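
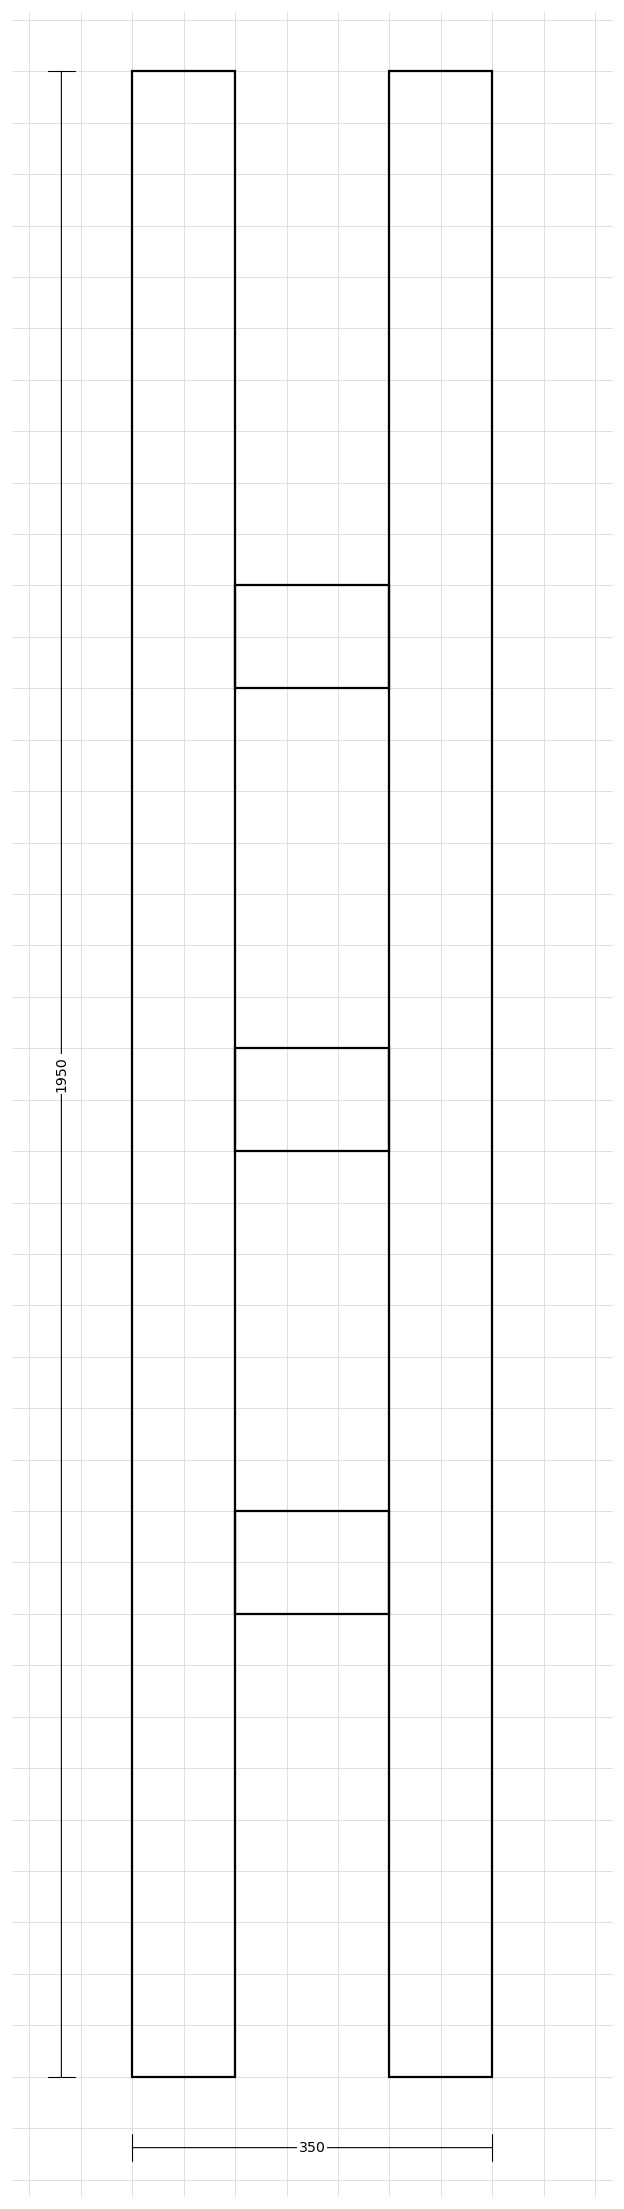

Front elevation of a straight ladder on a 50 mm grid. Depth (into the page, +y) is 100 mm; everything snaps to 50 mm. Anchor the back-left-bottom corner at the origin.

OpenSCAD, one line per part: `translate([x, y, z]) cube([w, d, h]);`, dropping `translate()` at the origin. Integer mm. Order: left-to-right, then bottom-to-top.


cube([100, 100, 1950]);
translate([100, 0, 450]) cube([150, 100, 100]);
translate([100, 0, 900]) cube([150, 100, 100]);
translate([100, 0, 1350]) cube([150, 100, 100]);
translate([250, 0, 0]) cube([100, 100, 1950]);


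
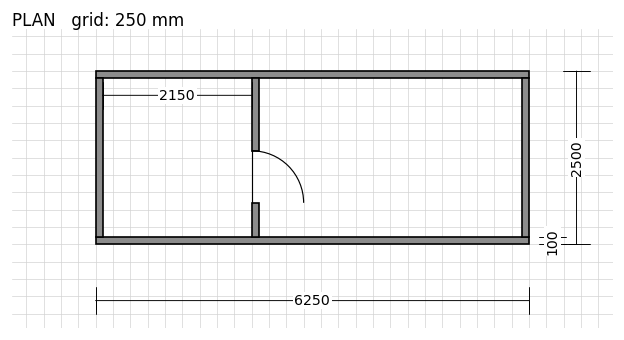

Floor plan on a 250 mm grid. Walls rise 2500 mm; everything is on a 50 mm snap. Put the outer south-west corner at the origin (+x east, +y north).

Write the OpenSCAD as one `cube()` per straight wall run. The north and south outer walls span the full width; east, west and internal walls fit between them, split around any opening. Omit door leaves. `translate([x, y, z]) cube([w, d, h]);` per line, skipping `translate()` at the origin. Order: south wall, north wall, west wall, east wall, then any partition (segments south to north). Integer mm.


cube([6250, 100, 2500]);
translate([0, 2400, 0]) cube([6250, 100, 2500]);
translate([0, 100, 0]) cube([100, 2300, 2500]);
translate([6150, 100, 0]) cube([100, 2300, 2500]);
translate([2250, 100, 0]) cube([100, 500, 2500]);
translate([2250, 1350, 0]) cube([100, 1050, 2500]);


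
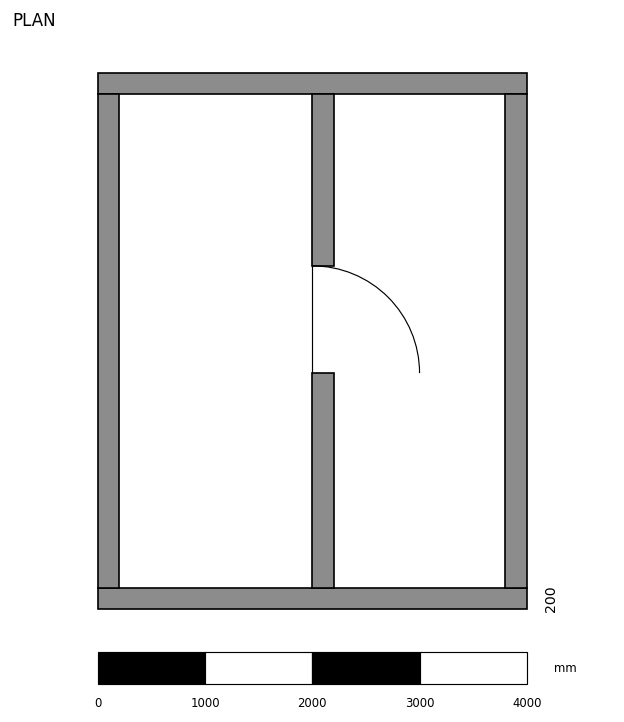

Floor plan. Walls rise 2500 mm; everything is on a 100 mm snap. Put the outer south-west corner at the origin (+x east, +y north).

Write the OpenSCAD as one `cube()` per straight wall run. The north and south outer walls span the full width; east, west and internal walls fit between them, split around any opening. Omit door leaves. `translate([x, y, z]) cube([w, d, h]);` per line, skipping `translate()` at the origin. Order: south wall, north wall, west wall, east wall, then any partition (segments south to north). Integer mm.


cube([4000, 200, 2500]);
translate([0, 4800, 0]) cube([4000, 200, 2500]);
translate([0, 200, 0]) cube([200, 4600, 2500]);
translate([3800, 200, 0]) cube([200, 4600, 2500]);
translate([2000, 200, 0]) cube([200, 2000, 2500]);
translate([2000, 3200, 0]) cube([200, 1600, 2500]);


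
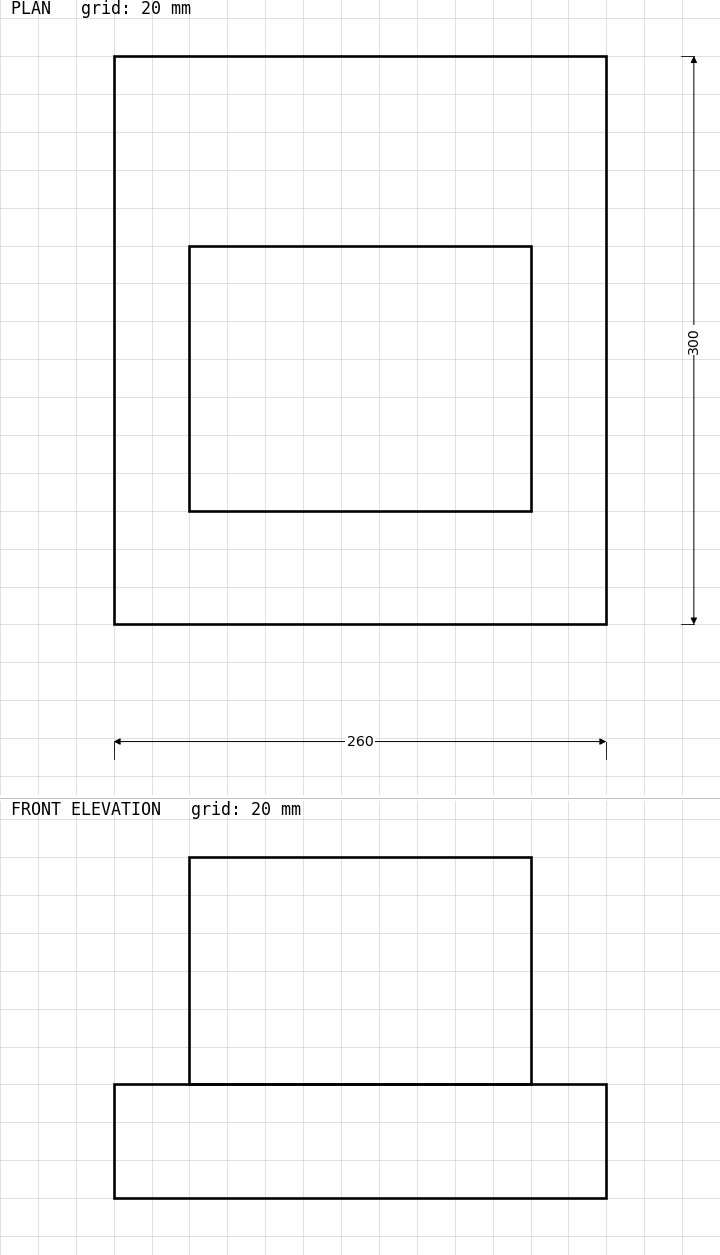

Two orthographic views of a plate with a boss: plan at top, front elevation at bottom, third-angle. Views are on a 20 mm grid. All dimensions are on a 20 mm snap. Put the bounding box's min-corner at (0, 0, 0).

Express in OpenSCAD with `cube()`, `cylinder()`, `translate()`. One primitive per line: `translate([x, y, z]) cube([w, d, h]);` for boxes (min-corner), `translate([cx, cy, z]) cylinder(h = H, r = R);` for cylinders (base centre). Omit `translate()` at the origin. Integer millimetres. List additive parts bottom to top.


cube([260, 300, 60]);
translate([40, 60, 60]) cube([180, 140, 120]);


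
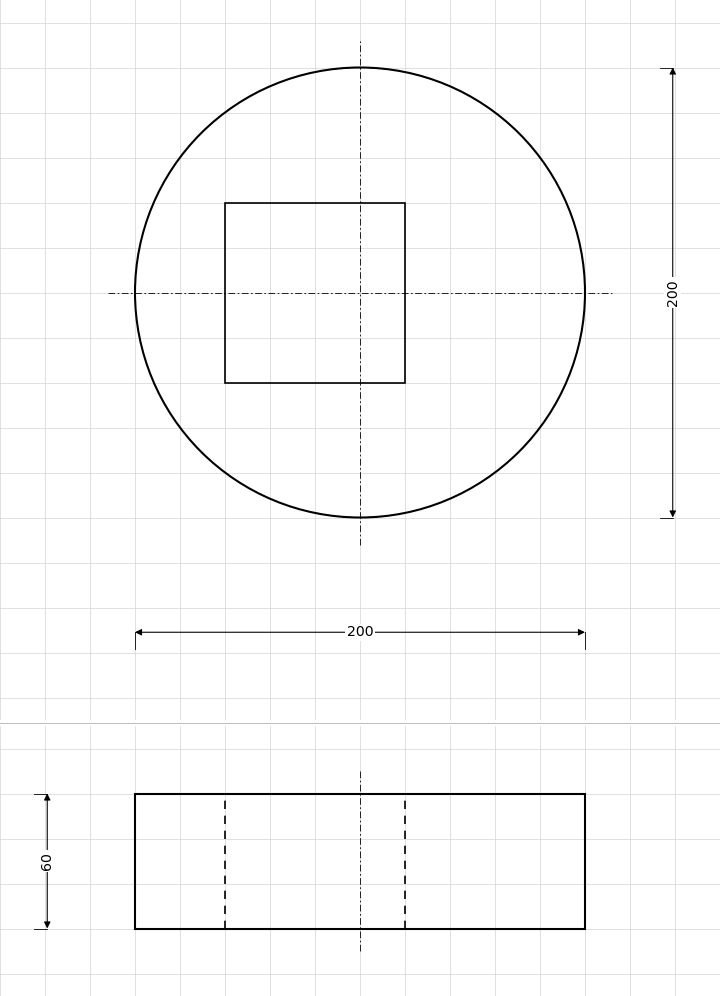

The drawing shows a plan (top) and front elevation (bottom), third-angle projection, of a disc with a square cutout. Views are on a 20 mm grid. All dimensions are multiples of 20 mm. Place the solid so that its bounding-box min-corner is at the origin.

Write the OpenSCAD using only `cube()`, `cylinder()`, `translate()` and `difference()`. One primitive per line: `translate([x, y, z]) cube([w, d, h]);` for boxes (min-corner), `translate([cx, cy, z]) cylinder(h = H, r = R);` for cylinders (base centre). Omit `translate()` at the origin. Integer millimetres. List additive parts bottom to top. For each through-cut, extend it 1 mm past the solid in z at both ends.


difference() {
  translate([100, 100, 0]) cylinder(h = 60, r = 100);
  translate([40, 60, -1]) cube([80, 80, 62]);
}


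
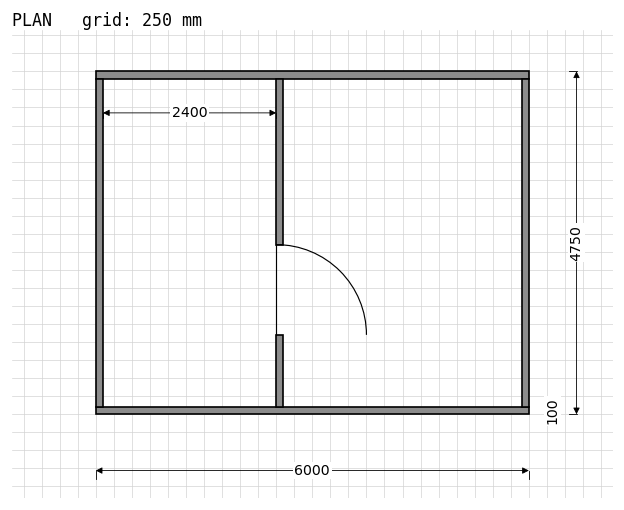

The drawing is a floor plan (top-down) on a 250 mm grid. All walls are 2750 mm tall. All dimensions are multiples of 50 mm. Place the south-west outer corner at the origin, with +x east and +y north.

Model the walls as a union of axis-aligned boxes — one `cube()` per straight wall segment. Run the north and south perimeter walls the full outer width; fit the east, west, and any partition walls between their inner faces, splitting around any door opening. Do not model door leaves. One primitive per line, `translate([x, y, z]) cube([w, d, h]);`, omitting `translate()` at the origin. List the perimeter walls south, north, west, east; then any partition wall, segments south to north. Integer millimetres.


cube([6000, 100, 2750]);
translate([0, 4650, 0]) cube([6000, 100, 2750]);
translate([0, 100, 0]) cube([100, 4550, 2750]);
translate([5900, 100, 0]) cube([100, 4550, 2750]);
translate([2500, 100, 0]) cube([100, 1000, 2750]);
translate([2500, 2350, 0]) cube([100, 2300, 2750]);


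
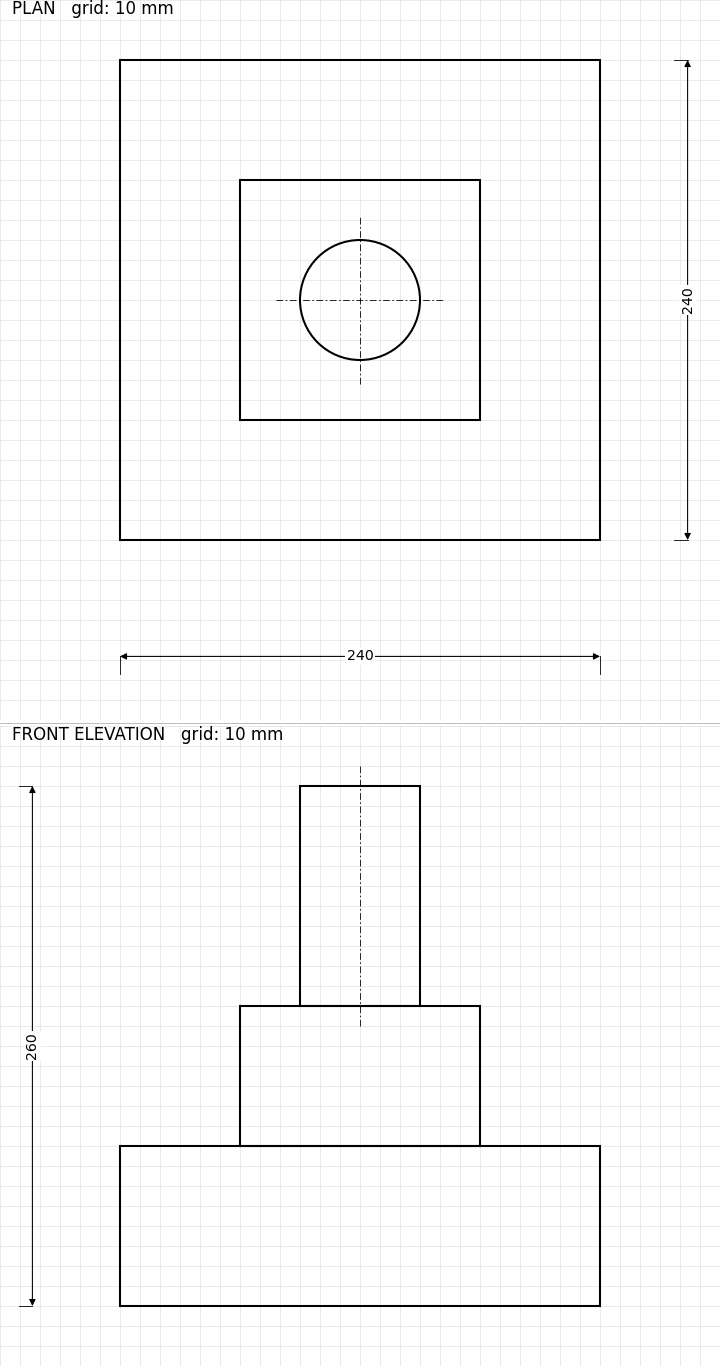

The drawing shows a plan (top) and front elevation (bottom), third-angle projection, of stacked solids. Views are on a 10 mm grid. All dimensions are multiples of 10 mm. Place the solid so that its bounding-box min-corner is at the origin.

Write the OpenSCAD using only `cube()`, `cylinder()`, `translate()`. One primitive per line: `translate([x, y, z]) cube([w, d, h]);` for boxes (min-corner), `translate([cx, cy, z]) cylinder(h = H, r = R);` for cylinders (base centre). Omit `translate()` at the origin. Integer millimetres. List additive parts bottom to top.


cube([240, 240, 80]);
translate([60, 60, 80]) cube([120, 120, 70]);
translate([120, 120, 150]) cylinder(h = 110, r = 30);


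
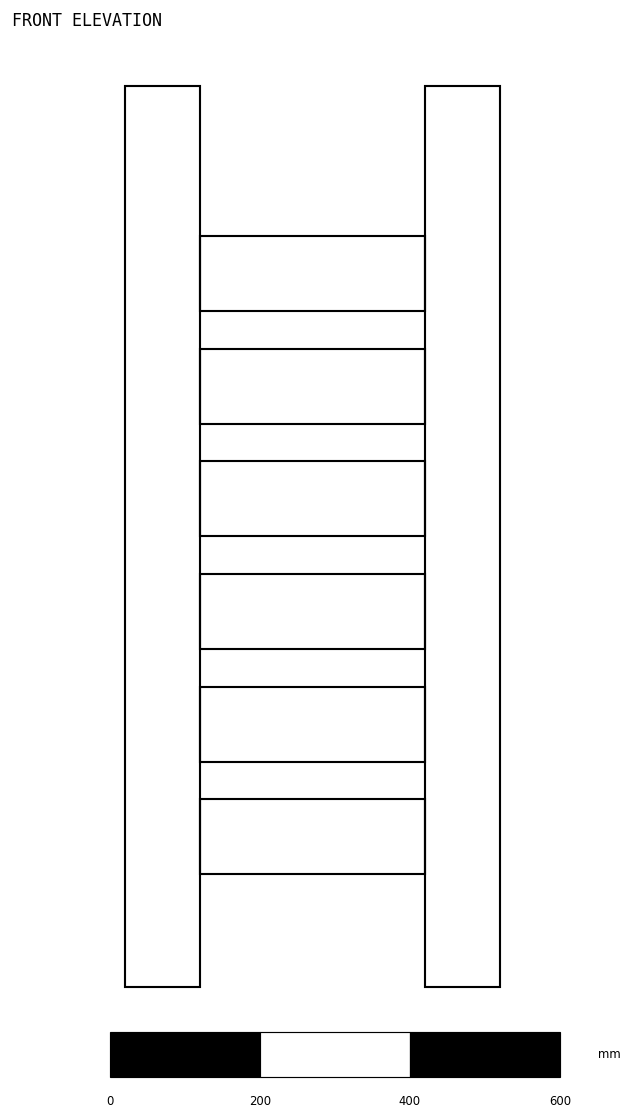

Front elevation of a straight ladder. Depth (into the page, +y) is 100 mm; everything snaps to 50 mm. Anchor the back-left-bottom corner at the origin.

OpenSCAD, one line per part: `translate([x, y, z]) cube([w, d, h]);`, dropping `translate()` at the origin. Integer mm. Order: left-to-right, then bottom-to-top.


cube([100, 100, 1200]);
translate([100, 0, 150]) cube([300, 100, 100]);
translate([100, 0, 300]) cube([300, 100, 100]);
translate([100, 0, 450]) cube([300, 100, 100]);
translate([100, 0, 600]) cube([300, 100, 100]);
translate([100, 0, 750]) cube([300, 100, 100]);
translate([100, 0, 900]) cube([300, 100, 100]);
translate([400, 0, 0]) cube([100, 100, 1200]);


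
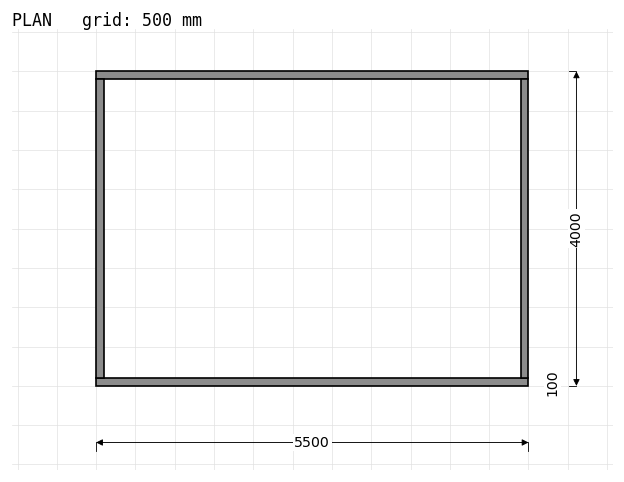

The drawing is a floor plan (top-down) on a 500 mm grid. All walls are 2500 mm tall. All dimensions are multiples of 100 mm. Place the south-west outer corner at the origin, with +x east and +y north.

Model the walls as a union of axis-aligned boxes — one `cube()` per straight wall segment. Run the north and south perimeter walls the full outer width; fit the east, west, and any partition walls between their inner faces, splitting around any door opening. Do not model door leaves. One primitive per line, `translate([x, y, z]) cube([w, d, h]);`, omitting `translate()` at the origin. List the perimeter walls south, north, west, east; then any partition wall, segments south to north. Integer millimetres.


cube([5500, 100, 2500]);
translate([0, 3900, 0]) cube([5500, 100, 2500]);
translate([0, 100, 0]) cube([100, 3800, 2500]);
translate([5400, 100, 0]) cube([100, 3800, 2500]);


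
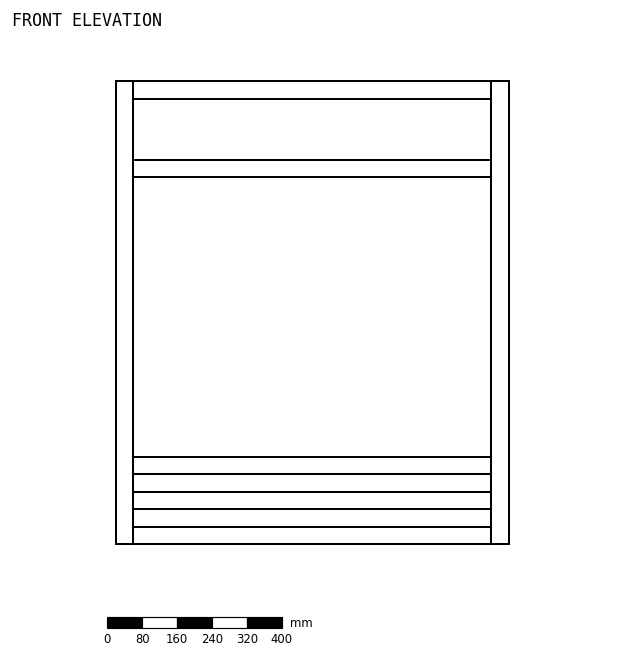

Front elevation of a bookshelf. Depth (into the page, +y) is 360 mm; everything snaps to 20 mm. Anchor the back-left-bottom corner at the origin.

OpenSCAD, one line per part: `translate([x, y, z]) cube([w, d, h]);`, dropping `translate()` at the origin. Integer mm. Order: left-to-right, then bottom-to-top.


cube([40, 360, 1060]);
translate([40, 0, 0]) cube([820, 360, 40]);
translate([40, 0, 80]) cube([820, 360, 40]);
translate([40, 0, 160]) cube([820, 360, 40]);
translate([40, 0, 840]) cube([820, 360, 40]);
translate([40, 0, 1020]) cube([820, 360, 40]);
translate([860, 0, 0]) cube([40, 360, 1060]);


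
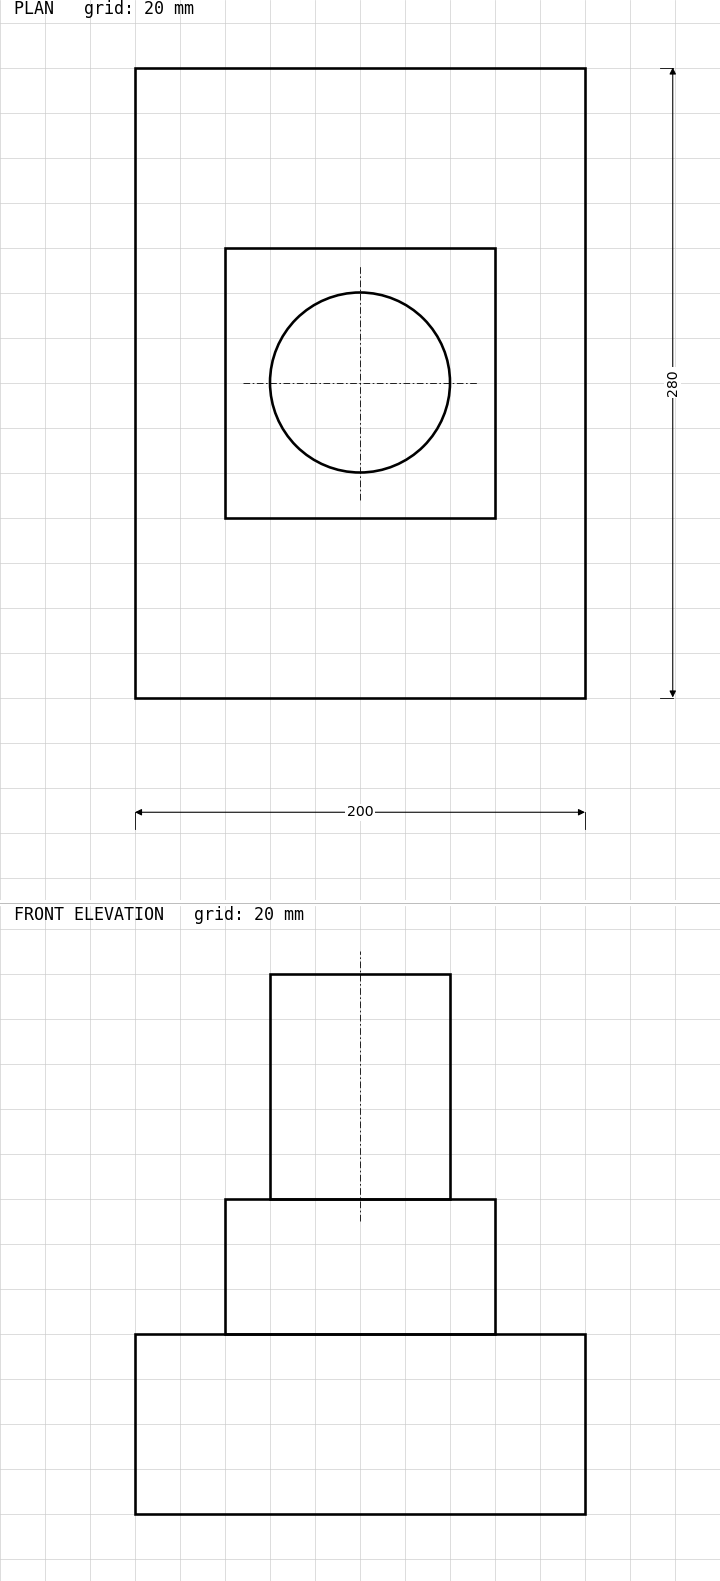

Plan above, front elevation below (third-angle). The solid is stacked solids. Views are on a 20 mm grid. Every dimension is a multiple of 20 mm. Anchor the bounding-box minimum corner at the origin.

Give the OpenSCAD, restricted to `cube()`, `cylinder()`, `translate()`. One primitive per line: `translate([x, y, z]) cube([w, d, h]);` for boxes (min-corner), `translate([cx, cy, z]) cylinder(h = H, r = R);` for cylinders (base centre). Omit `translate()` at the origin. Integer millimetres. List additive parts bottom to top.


cube([200, 280, 80]);
translate([40, 80, 80]) cube([120, 120, 60]);
translate([100, 140, 140]) cylinder(h = 100, r = 40);


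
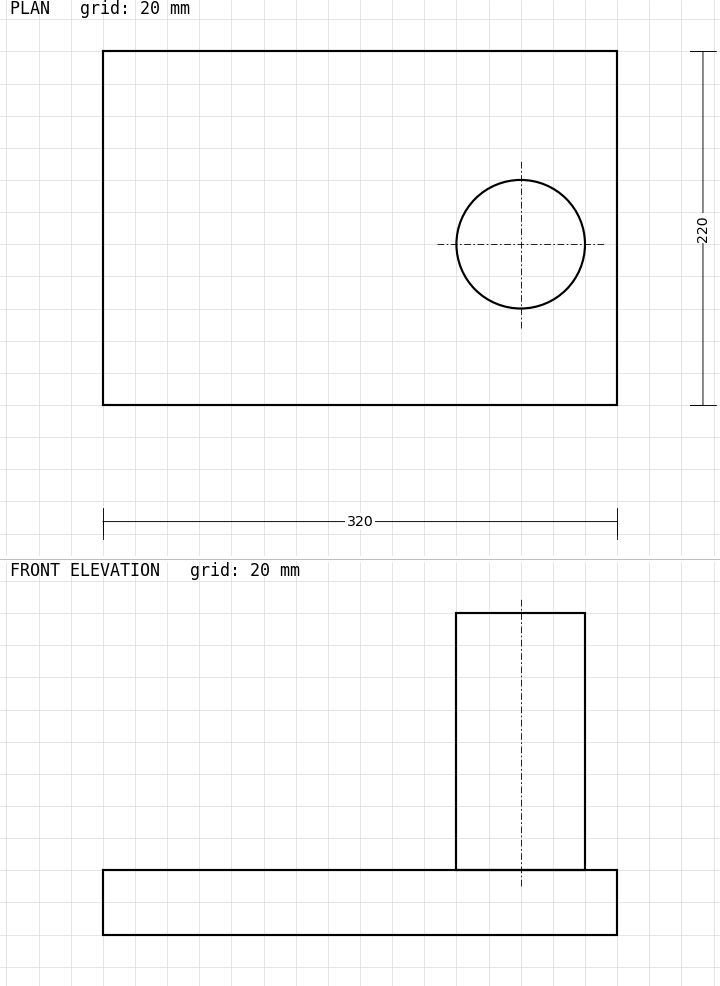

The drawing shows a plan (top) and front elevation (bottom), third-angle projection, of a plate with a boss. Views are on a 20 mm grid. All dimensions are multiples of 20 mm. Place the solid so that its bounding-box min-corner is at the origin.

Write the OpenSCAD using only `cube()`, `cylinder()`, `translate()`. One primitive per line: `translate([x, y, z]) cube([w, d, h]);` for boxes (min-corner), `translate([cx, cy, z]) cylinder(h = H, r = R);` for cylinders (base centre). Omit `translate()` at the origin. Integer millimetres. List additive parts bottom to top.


cube([320, 220, 40]);
translate([260, 100, 40]) cylinder(h = 160, r = 40);


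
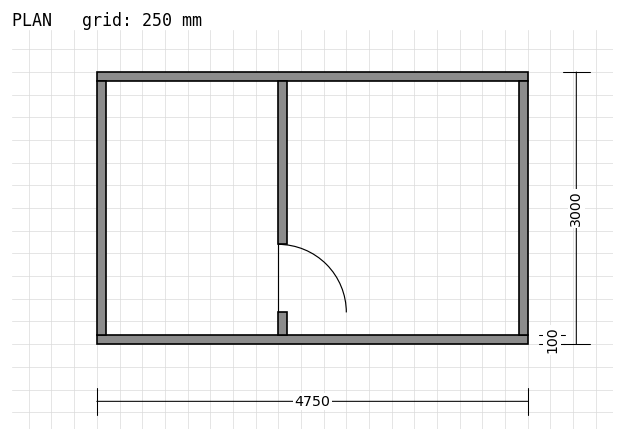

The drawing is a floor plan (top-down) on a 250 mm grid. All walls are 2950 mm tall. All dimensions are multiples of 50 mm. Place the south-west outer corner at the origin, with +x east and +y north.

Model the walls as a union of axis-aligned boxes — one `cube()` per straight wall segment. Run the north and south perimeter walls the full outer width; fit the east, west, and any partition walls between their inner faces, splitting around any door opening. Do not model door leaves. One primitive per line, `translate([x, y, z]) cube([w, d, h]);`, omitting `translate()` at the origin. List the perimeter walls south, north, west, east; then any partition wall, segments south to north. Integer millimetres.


cube([4750, 100, 2950]);
translate([0, 2900, 0]) cube([4750, 100, 2950]);
translate([0, 100, 0]) cube([100, 2800, 2950]);
translate([4650, 100, 0]) cube([100, 2800, 2950]);
translate([2000, 100, 0]) cube([100, 250, 2950]);
translate([2000, 1100, 0]) cube([100, 1800, 2950]);


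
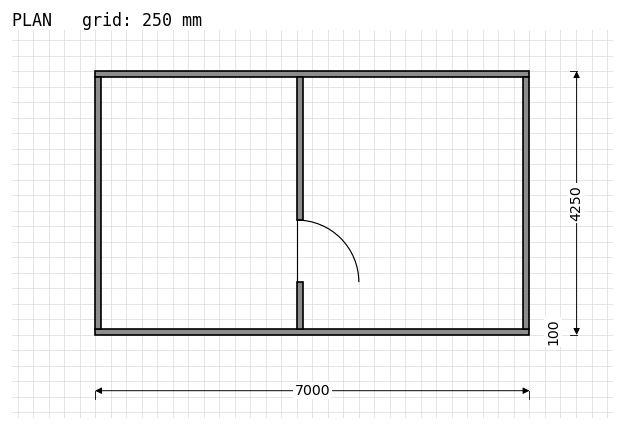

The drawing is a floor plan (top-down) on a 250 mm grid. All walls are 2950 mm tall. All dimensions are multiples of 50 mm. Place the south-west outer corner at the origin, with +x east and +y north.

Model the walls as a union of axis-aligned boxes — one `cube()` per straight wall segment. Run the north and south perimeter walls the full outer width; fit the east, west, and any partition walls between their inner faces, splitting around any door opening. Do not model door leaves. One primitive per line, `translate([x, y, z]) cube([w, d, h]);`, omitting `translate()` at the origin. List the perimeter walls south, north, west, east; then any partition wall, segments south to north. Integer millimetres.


cube([7000, 100, 2950]);
translate([0, 4150, 0]) cube([7000, 100, 2950]);
translate([0, 100, 0]) cube([100, 4050, 2950]);
translate([6900, 100, 0]) cube([100, 4050, 2950]);
translate([3250, 100, 0]) cube([100, 750, 2950]);
translate([3250, 1850, 0]) cube([100, 2300, 2950]);


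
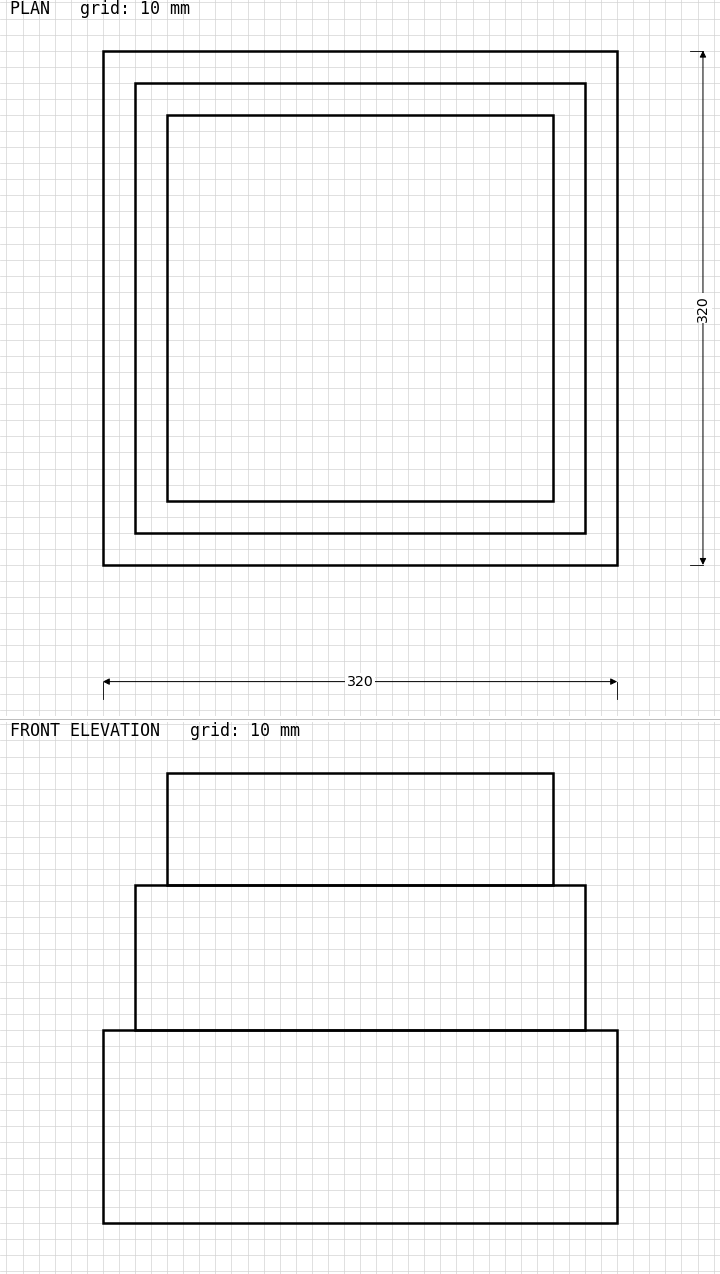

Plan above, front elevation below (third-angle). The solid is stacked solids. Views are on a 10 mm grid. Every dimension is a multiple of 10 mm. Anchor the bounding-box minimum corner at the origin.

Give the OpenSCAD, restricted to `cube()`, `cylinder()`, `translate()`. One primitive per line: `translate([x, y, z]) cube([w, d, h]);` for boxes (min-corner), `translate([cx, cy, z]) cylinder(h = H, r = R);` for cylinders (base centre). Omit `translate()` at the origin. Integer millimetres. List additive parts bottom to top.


cube([320, 320, 120]);
translate([20, 20, 120]) cube([280, 280, 90]);
translate([40, 40, 210]) cube([240, 240, 70]);


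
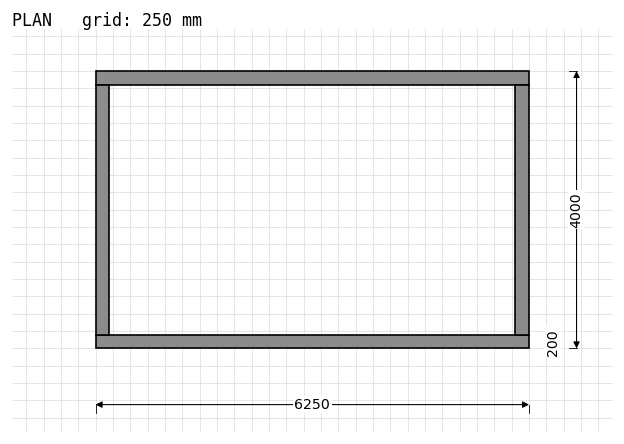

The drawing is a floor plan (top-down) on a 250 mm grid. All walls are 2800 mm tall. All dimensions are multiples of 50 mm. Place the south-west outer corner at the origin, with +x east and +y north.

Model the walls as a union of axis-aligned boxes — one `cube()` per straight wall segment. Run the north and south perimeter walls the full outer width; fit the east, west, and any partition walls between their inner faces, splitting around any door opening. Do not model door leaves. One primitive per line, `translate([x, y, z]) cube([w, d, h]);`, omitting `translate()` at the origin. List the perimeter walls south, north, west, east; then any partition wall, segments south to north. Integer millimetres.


cube([6250, 200, 2800]);
translate([0, 3800, 0]) cube([6250, 200, 2800]);
translate([0, 200, 0]) cube([200, 3600, 2800]);
translate([6050, 200, 0]) cube([200, 3600, 2800]);


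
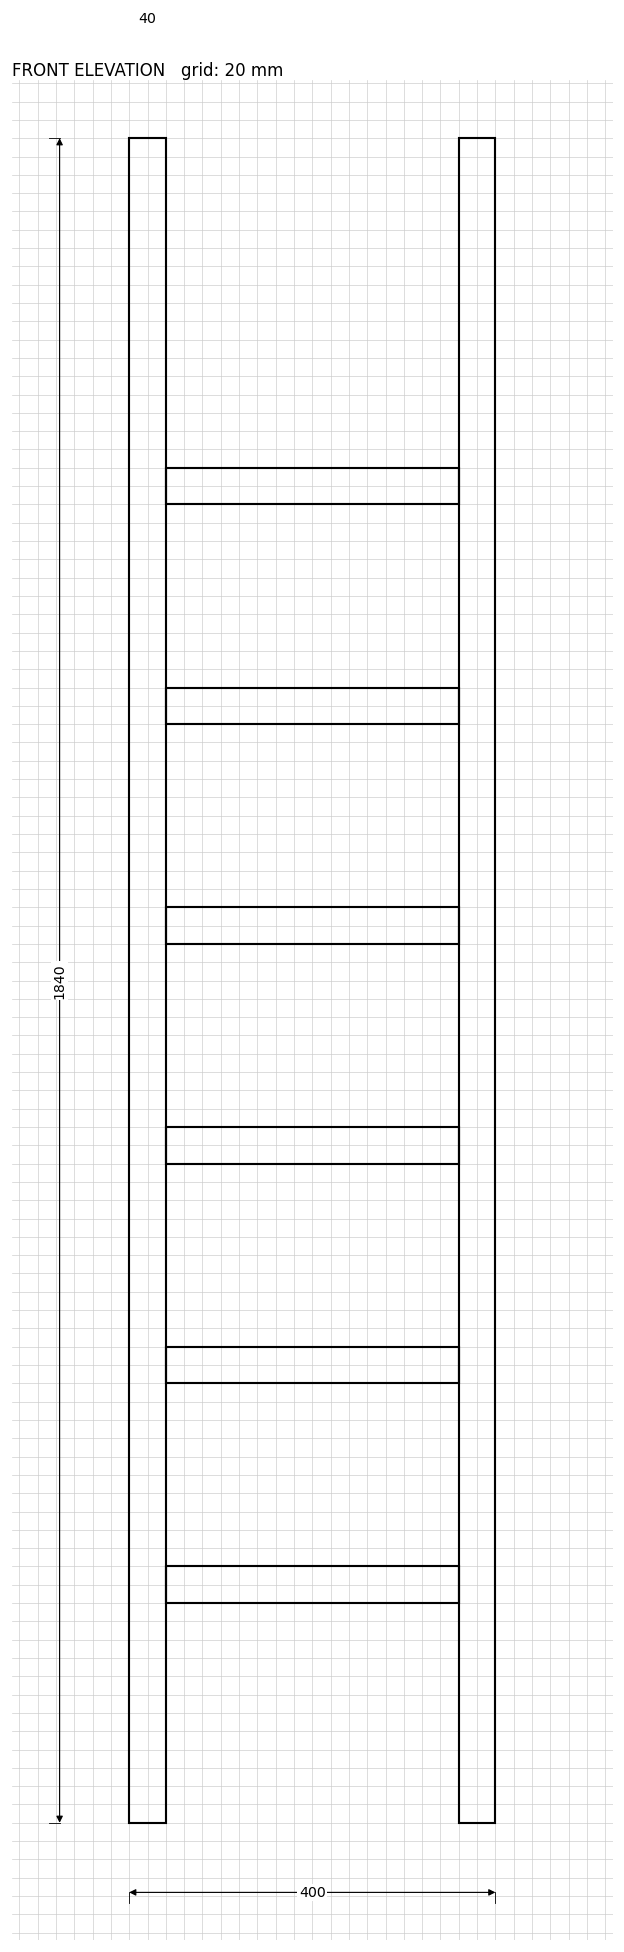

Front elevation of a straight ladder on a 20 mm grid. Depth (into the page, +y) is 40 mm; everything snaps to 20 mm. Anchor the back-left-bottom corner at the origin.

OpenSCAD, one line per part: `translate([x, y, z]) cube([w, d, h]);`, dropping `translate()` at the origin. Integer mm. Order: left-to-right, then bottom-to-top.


cube([40, 40, 1840]);
translate([40, 0, 240]) cube([320, 40, 40]);
translate([40, 0, 480]) cube([320, 40, 40]);
translate([40, 0, 720]) cube([320, 40, 40]);
translate([40, 0, 960]) cube([320, 40, 40]);
translate([40, 0, 1200]) cube([320, 40, 40]);
translate([40, 0, 1440]) cube([320, 40, 40]);
translate([360, 0, 0]) cube([40, 40, 1840]);


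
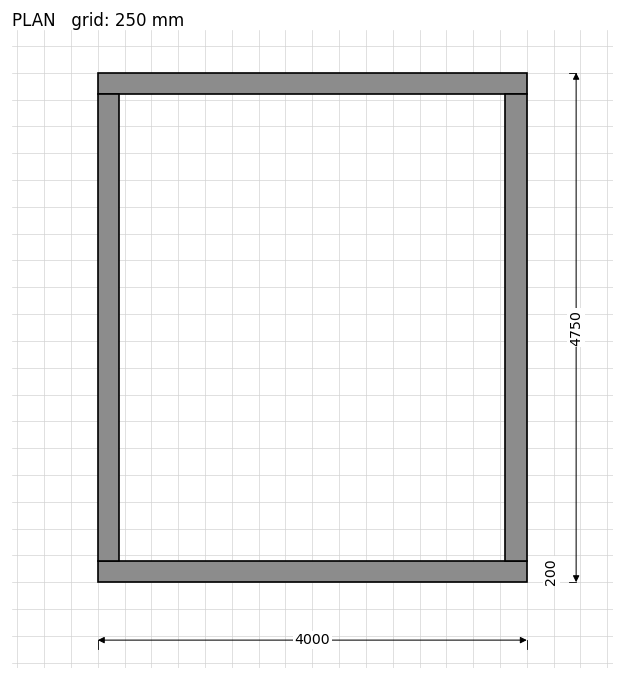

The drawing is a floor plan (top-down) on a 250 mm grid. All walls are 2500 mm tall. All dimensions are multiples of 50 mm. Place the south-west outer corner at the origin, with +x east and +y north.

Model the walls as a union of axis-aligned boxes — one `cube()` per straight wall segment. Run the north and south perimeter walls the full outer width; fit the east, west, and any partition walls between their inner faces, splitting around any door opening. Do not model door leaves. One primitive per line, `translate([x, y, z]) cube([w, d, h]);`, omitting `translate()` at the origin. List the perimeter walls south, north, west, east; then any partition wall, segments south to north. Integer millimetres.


cube([4000, 200, 2500]);
translate([0, 4550, 0]) cube([4000, 200, 2500]);
translate([0, 200, 0]) cube([200, 4350, 2500]);
translate([3800, 200, 0]) cube([200, 4350, 2500]);


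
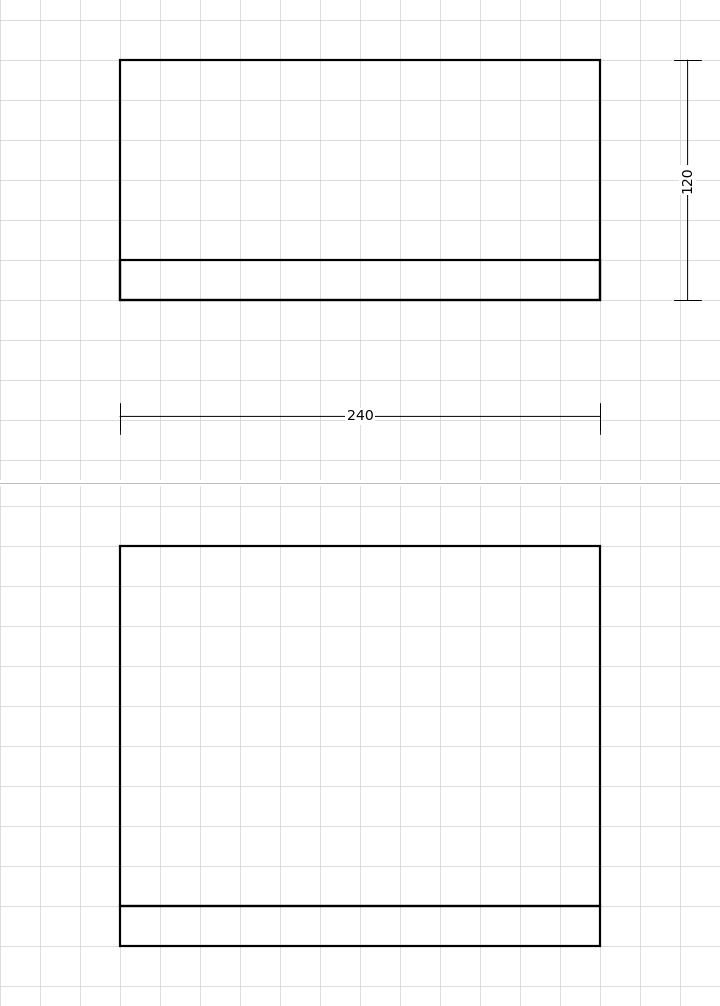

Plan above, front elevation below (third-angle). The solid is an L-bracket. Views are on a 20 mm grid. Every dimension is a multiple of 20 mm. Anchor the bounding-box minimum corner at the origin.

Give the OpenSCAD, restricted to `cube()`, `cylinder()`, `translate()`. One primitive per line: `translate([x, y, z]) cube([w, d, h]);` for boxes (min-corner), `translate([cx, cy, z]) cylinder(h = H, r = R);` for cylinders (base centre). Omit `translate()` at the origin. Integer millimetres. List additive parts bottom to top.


cube([240, 120, 20]);
translate([0, 0, 20]) cube([240, 20, 180]);


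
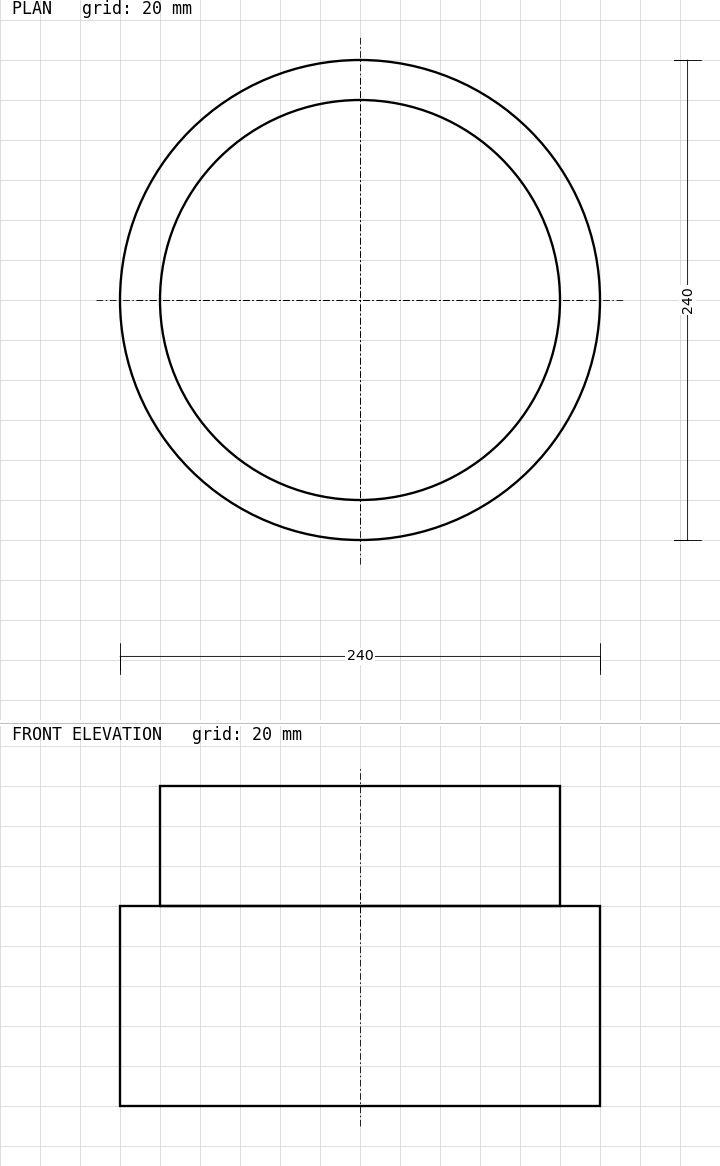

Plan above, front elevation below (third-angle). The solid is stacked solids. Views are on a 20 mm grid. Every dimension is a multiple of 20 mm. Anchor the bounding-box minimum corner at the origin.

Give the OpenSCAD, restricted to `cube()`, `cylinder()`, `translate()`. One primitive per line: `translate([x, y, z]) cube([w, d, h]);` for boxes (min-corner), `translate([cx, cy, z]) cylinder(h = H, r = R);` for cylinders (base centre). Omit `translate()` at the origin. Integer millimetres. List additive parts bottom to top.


translate([120, 120, 0]) cylinder(h = 100, r = 120);
translate([120, 120, 100]) cylinder(h = 60, r = 100);


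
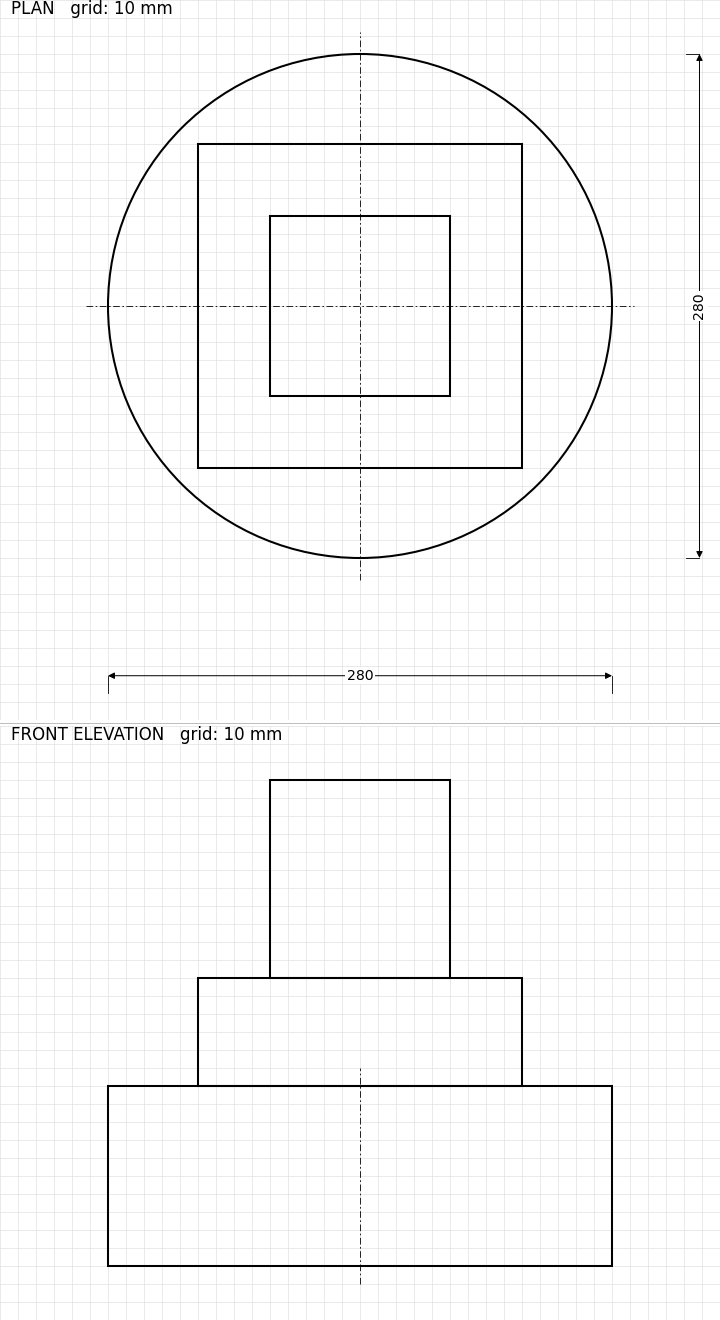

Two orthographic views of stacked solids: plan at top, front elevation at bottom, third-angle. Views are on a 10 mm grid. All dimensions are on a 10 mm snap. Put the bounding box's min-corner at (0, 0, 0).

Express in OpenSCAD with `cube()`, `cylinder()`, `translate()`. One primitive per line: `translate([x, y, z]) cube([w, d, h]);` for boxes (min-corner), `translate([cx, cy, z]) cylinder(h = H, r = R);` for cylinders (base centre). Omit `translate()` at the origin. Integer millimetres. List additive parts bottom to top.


translate([140, 140, 0]) cylinder(h = 100, r = 140);
translate([50, 50, 100]) cube([180, 180, 60]);
translate([90, 90, 160]) cube([100, 100, 110]);


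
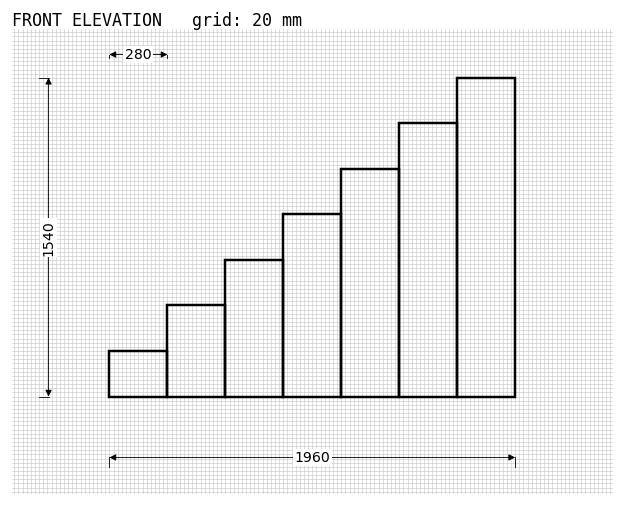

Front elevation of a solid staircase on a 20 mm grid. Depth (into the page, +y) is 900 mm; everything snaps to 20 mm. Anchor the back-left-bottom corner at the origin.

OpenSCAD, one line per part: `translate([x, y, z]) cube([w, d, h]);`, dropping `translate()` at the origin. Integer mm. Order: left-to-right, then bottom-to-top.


cube([280, 900, 220]);
translate([280, 0, 0]) cube([280, 900, 440]);
translate([560, 0, 0]) cube([280, 900, 660]);
translate([840, 0, 0]) cube([280, 900, 880]);
translate([1120, 0, 0]) cube([280, 900, 1100]);
translate([1400, 0, 0]) cube([280, 900, 1320]);
translate([1680, 0, 0]) cube([280, 900, 1540]);


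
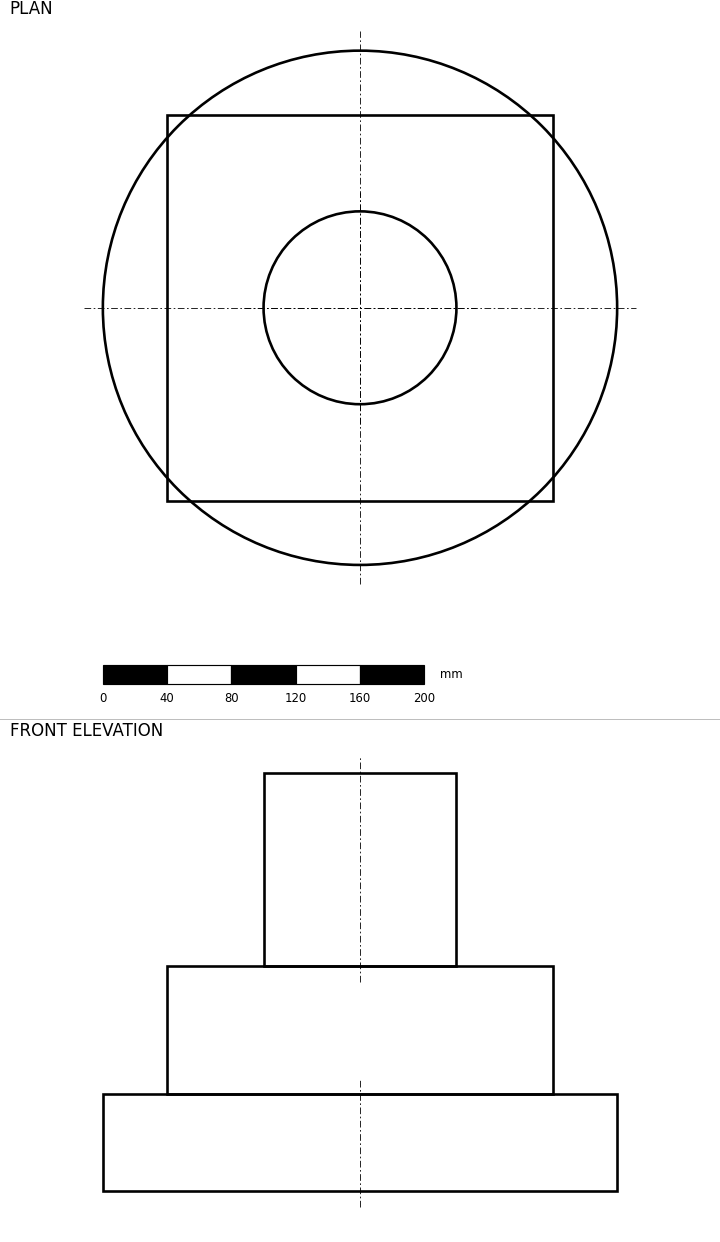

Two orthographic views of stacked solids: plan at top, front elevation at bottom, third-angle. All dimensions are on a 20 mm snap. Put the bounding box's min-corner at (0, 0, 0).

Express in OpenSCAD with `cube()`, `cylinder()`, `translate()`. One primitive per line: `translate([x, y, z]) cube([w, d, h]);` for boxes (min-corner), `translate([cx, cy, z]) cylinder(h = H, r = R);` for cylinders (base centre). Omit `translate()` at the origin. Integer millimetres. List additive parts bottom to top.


translate([160, 160, 0]) cylinder(h = 60, r = 160);
translate([40, 40, 60]) cube([240, 240, 80]);
translate([160, 160, 140]) cylinder(h = 120, r = 60);


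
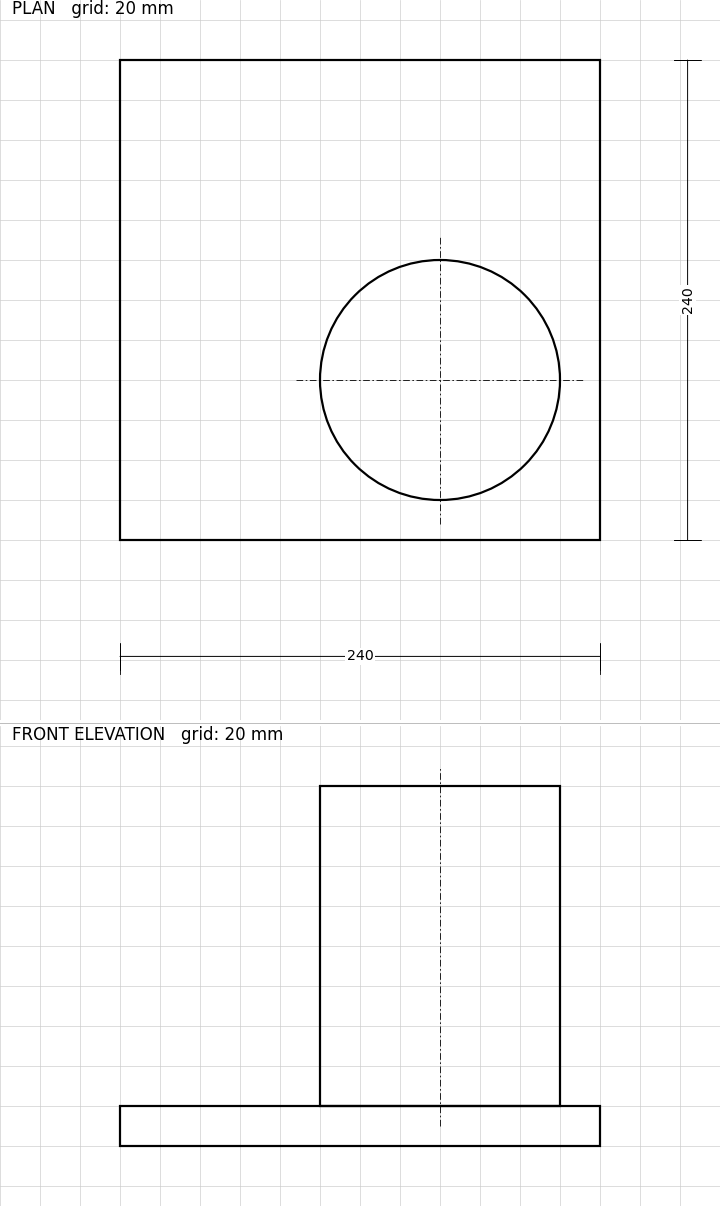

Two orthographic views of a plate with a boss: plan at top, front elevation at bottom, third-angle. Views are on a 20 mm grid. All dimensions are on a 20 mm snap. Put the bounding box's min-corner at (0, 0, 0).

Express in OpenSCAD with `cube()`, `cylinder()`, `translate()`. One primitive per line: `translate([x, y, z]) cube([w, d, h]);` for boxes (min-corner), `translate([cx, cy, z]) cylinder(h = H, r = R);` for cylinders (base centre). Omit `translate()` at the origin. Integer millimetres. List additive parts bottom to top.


cube([240, 240, 20]);
translate([160, 80, 20]) cylinder(h = 160, r = 60);


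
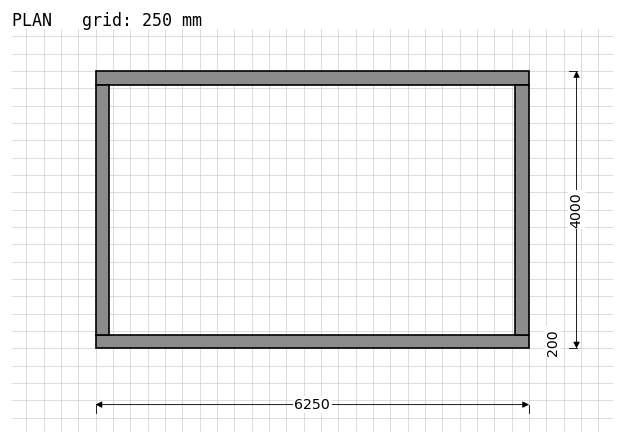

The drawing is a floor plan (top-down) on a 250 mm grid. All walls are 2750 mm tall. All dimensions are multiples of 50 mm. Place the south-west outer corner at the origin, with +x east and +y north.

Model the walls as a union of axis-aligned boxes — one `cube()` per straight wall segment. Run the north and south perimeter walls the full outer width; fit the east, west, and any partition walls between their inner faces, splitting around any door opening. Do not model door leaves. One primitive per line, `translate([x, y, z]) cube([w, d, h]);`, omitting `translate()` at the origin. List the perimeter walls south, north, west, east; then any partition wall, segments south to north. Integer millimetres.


cube([6250, 200, 2750]);
translate([0, 3800, 0]) cube([6250, 200, 2750]);
translate([0, 200, 0]) cube([200, 3600, 2750]);
translate([6050, 200, 0]) cube([200, 3600, 2750]);


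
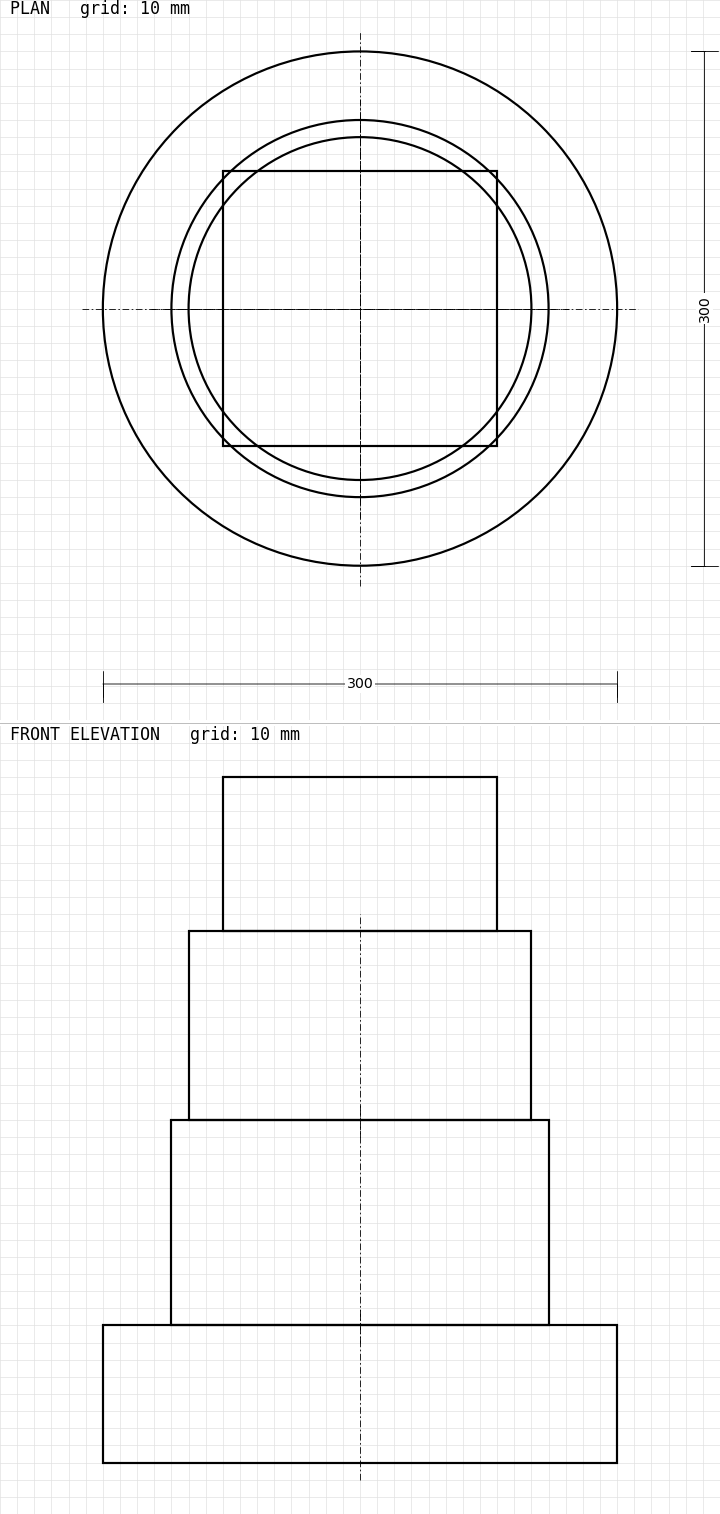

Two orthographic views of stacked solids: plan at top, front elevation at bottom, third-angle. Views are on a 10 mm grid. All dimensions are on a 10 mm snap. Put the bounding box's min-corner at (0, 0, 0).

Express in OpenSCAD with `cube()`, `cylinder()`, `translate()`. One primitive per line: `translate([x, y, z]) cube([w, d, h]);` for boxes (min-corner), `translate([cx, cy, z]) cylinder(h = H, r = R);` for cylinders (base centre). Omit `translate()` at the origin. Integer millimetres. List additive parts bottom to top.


translate([150, 150, 0]) cylinder(h = 80, r = 150);
translate([150, 150, 80]) cylinder(h = 120, r = 110);
translate([150, 150, 200]) cylinder(h = 110, r = 100);
translate([70, 70, 310]) cube([160, 160, 90]);


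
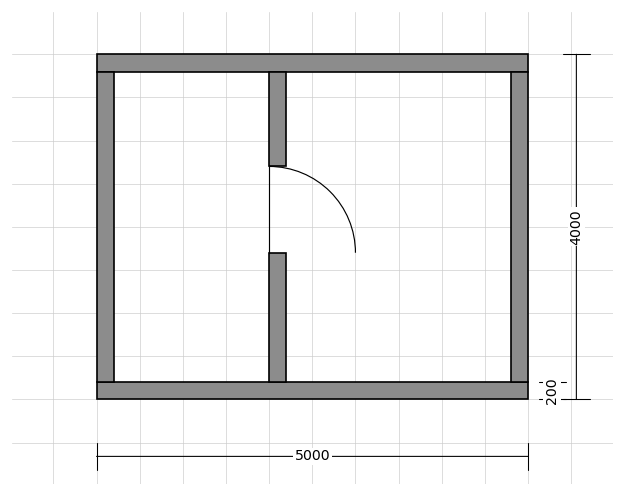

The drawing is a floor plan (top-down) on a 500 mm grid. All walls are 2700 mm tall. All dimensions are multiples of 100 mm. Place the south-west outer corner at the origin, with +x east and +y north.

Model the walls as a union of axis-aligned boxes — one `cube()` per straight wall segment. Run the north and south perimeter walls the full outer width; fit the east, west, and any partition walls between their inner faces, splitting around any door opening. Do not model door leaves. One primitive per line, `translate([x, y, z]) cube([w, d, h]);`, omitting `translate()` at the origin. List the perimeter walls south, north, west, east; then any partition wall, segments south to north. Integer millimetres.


cube([5000, 200, 2700]);
translate([0, 3800, 0]) cube([5000, 200, 2700]);
translate([0, 200, 0]) cube([200, 3600, 2700]);
translate([4800, 200, 0]) cube([200, 3600, 2700]);
translate([2000, 200, 0]) cube([200, 1500, 2700]);
translate([2000, 2700, 0]) cube([200, 1100, 2700]);


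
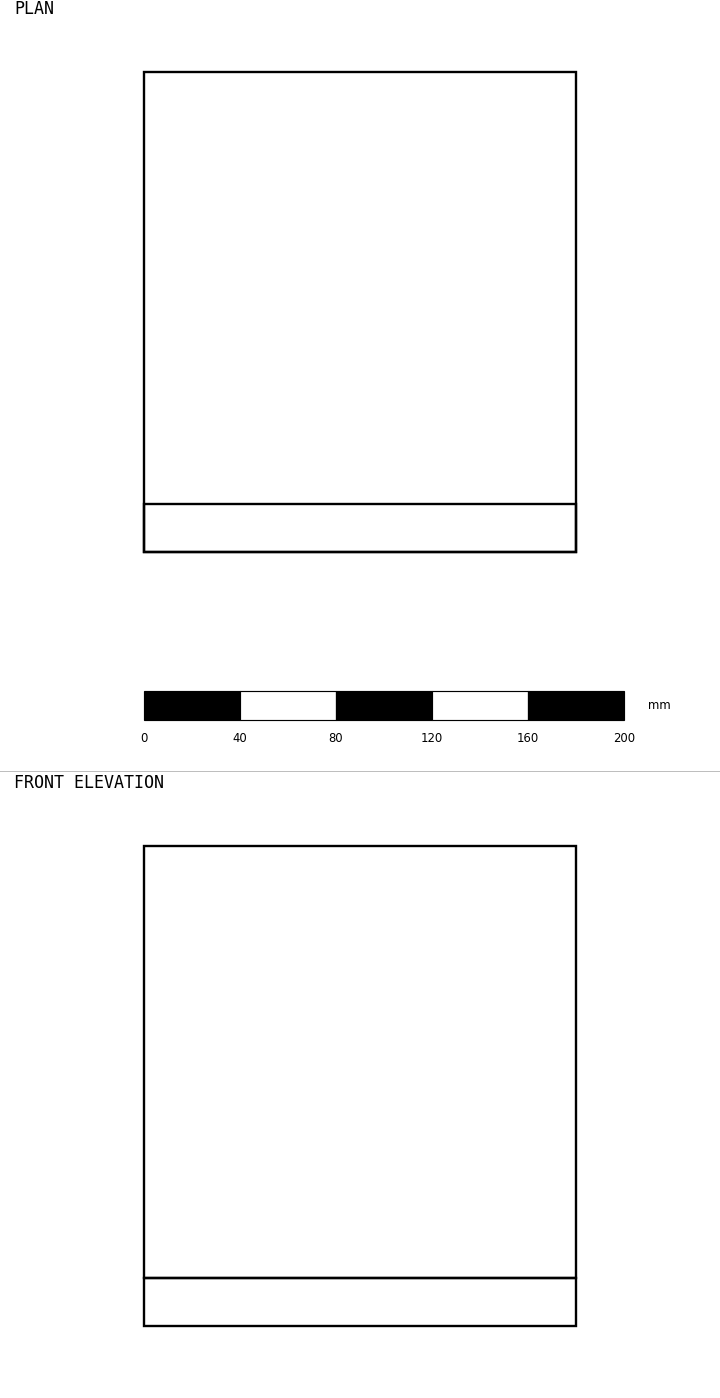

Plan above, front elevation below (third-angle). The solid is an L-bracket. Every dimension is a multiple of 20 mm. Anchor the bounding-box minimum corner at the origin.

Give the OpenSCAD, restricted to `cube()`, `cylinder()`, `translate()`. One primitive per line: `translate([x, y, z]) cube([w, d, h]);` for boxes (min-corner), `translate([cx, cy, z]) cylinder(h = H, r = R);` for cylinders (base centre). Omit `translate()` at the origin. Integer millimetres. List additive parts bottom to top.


cube([180, 200, 20]);
translate([0, 0, 20]) cube([180, 20, 180]);


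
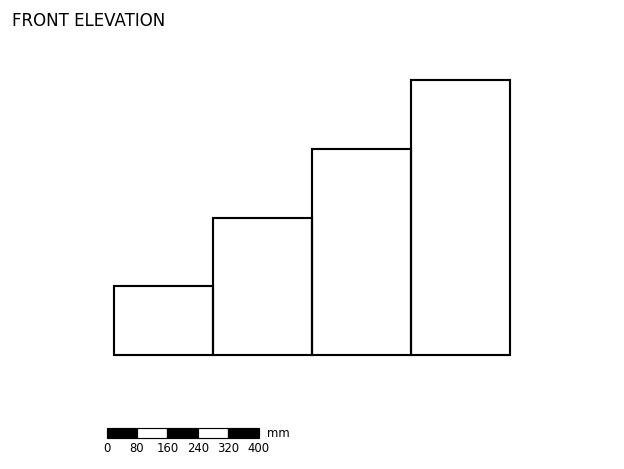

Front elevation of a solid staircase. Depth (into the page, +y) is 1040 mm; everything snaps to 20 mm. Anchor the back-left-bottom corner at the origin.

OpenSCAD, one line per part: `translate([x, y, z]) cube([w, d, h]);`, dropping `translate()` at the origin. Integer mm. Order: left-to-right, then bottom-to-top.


cube([260, 1040, 180]);
translate([260, 0, 0]) cube([260, 1040, 360]);
translate([520, 0, 0]) cube([260, 1040, 540]);
translate([780, 0, 0]) cube([260, 1040, 720]);


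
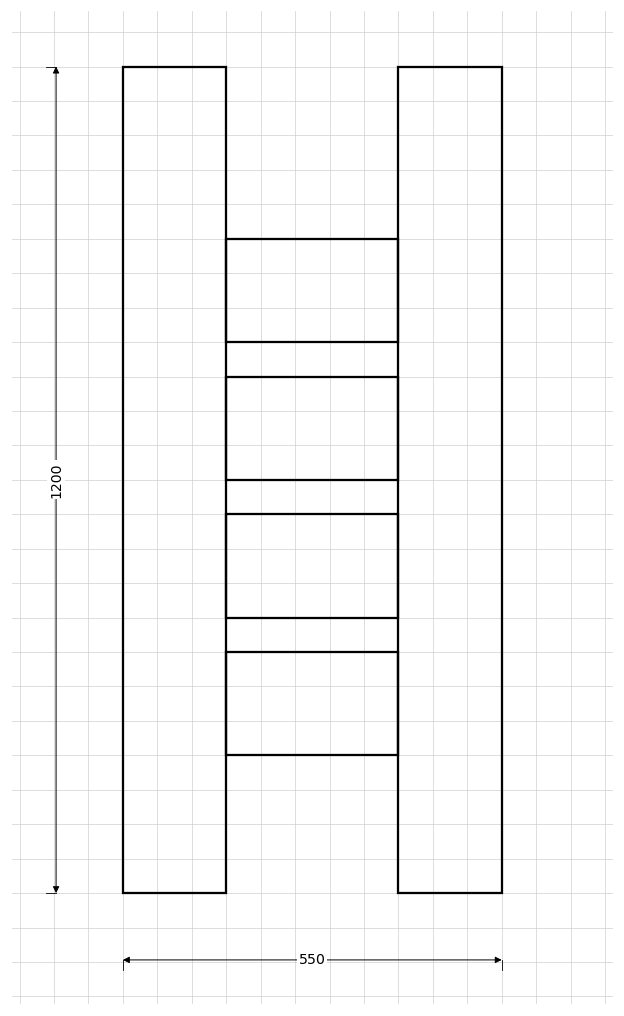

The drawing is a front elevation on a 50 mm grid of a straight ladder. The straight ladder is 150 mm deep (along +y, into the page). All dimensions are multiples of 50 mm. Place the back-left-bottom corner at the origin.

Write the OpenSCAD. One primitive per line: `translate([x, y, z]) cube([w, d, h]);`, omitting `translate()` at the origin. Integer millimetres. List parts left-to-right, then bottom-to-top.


cube([150, 150, 1200]);
translate([150, 0, 200]) cube([250, 150, 150]);
translate([150, 0, 400]) cube([250, 150, 150]);
translate([150, 0, 600]) cube([250, 150, 150]);
translate([150, 0, 800]) cube([250, 150, 150]);
translate([400, 0, 0]) cube([150, 150, 1200]);


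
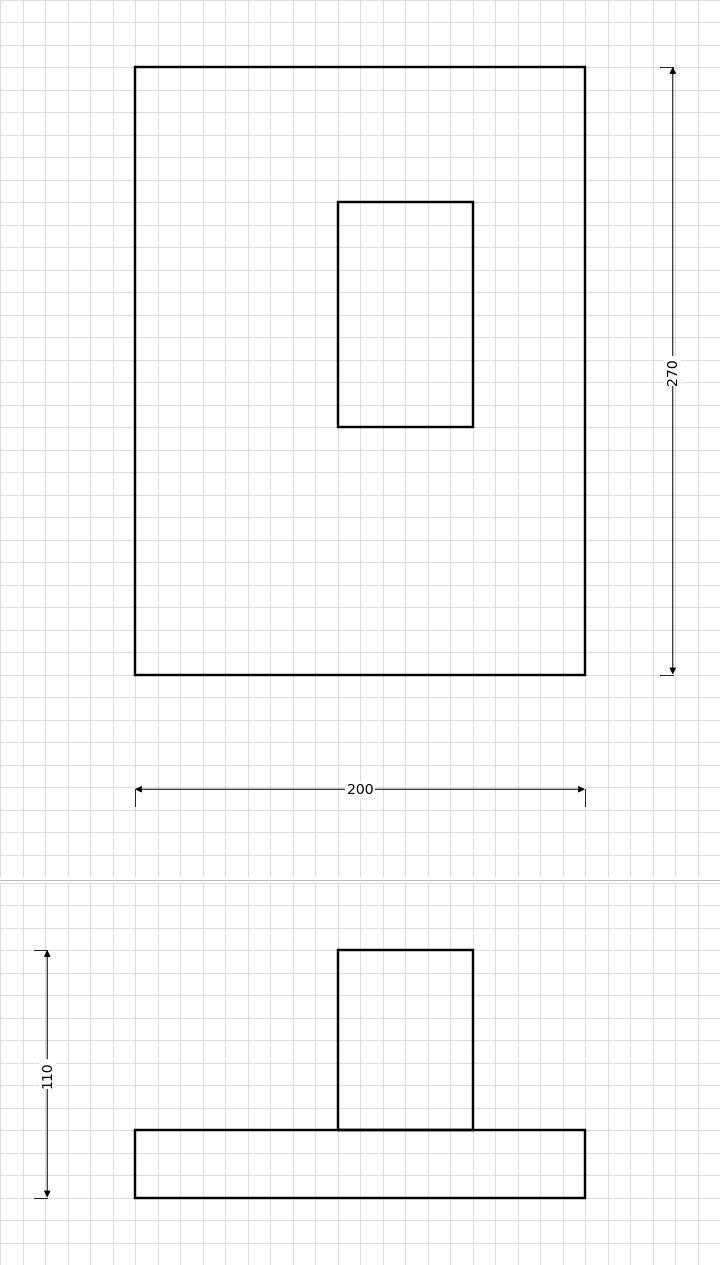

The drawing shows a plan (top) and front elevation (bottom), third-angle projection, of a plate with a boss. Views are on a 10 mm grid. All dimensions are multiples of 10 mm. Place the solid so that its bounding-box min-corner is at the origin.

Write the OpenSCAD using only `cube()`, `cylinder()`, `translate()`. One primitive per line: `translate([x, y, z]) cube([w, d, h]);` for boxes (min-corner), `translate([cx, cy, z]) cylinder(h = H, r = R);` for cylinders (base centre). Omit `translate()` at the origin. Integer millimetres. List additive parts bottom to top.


cube([200, 270, 30]);
translate([90, 110, 30]) cube([60, 100, 80]);


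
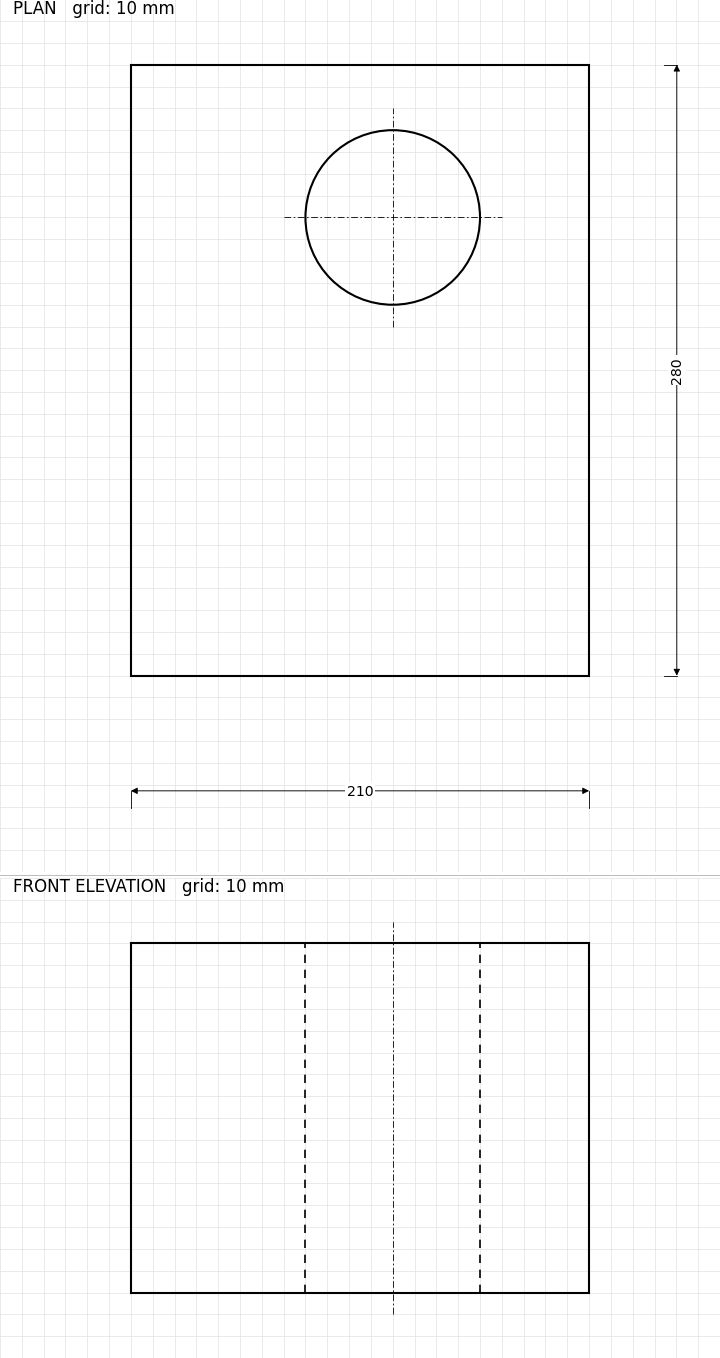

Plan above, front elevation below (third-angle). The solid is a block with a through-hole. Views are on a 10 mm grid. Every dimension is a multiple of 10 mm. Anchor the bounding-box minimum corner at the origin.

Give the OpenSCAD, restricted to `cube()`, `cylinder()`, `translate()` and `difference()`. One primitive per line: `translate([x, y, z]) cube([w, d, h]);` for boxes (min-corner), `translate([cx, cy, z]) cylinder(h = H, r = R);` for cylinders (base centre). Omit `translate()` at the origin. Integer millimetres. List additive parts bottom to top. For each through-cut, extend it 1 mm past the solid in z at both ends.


difference() {
  cube([210, 280, 160]);
  translate([120, 210, -1]) cylinder(h = 162, r = 40);
}


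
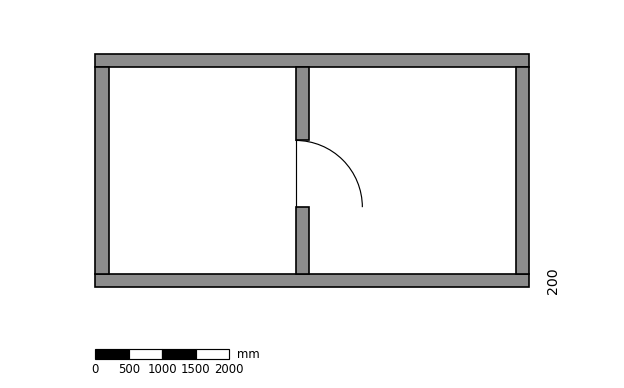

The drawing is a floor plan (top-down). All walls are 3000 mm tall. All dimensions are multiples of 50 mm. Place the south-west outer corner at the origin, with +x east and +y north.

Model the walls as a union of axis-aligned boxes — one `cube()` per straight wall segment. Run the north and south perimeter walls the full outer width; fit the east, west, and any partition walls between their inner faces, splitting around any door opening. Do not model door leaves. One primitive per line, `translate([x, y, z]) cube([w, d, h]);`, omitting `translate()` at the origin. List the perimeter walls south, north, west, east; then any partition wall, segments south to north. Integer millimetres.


cube([6500, 200, 3000]);
translate([0, 3300, 0]) cube([6500, 200, 3000]);
translate([0, 200, 0]) cube([200, 3100, 3000]);
translate([6300, 200, 0]) cube([200, 3100, 3000]);
translate([3000, 200, 0]) cube([200, 1000, 3000]);
translate([3000, 2200, 0]) cube([200, 1100, 3000]);


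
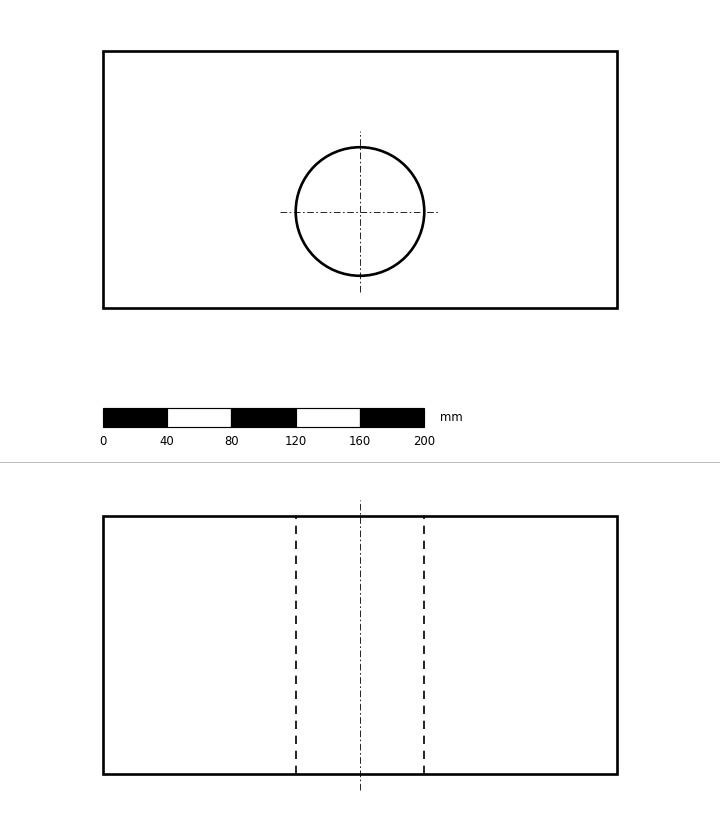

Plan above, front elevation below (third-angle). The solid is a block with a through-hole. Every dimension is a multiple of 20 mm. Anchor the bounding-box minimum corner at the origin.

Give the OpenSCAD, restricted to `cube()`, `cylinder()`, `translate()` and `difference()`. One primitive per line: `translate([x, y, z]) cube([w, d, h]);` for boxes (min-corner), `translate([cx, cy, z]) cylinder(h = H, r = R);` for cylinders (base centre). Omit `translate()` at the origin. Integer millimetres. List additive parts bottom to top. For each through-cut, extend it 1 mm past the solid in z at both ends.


difference() {
  cube([320, 160, 160]);
  translate([160, 60, -1]) cylinder(h = 162, r = 40);
}
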